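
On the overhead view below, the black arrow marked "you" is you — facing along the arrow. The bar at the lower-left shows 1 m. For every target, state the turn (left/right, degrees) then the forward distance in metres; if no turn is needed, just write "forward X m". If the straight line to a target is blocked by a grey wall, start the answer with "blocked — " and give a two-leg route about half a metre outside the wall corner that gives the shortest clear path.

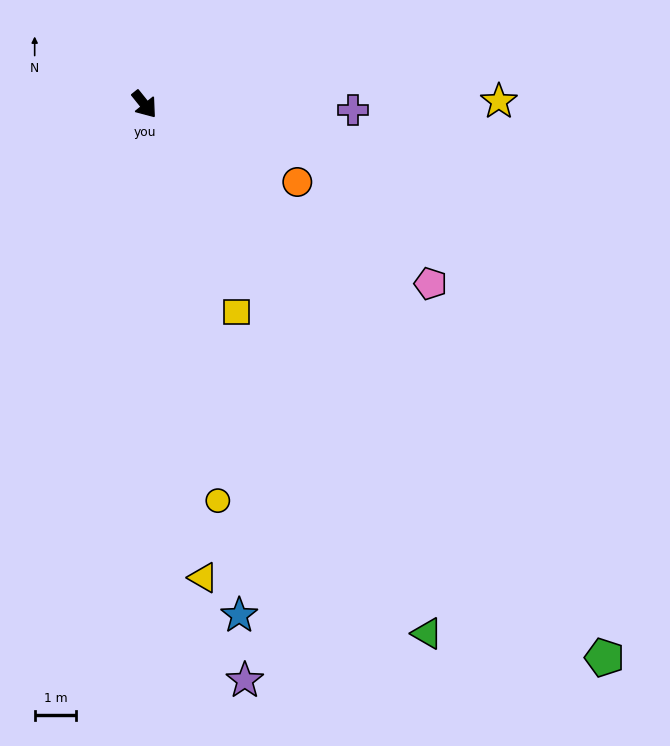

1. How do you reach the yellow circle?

turn right 28°, forward 9.7 m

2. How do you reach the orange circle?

turn left 24°, forward 4.1 m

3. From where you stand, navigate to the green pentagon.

forward 17.4 m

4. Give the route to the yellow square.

turn right 15°, forward 5.5 m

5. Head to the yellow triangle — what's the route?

turn right 32°, forward 11.5 m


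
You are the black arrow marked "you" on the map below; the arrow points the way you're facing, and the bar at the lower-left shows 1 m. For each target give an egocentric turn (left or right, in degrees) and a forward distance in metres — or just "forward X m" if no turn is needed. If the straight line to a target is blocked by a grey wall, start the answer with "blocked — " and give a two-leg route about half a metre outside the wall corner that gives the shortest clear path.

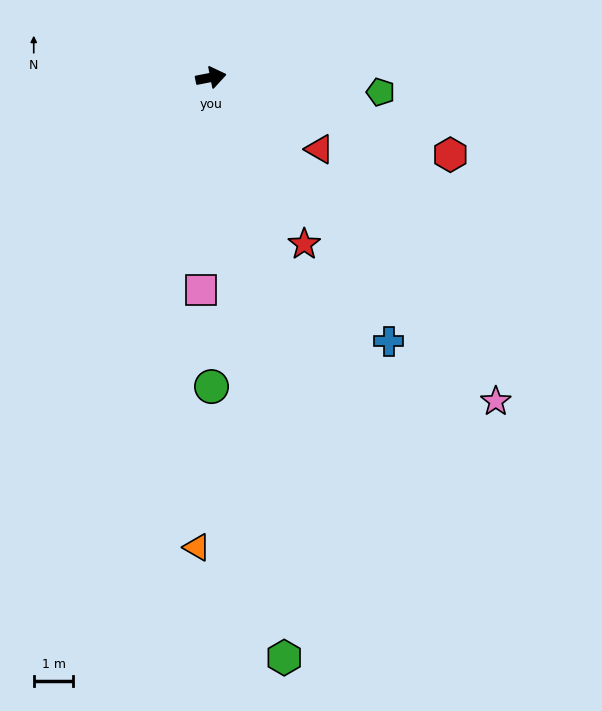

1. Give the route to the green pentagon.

turn right 16°, forward 4.3 m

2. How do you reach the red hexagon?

turn right 29°, forward 6.4 m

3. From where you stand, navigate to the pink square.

turn right 104°, forward 5.4 m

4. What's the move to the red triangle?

turn right 45°, forward 3.3 m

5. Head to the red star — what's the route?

turn right 72°, forward 4.8 m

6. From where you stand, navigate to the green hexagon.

turn right 94°, forward 14.8 m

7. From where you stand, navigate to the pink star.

turn right 60°, forward 10.9 m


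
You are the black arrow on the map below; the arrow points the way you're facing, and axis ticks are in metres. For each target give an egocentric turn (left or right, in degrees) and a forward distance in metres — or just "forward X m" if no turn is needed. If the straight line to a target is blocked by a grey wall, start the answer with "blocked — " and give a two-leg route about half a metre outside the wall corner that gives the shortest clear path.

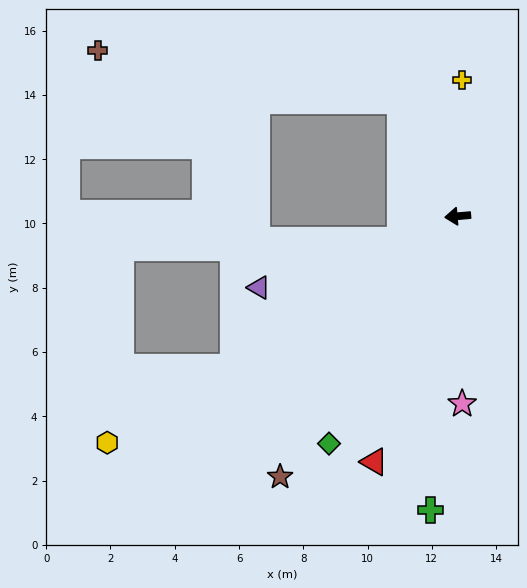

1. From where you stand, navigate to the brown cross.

blocked — turn right 69°, forward 4.0 m, then turn left 55°, forward 9.6 m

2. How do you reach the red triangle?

turn left 66°, forward 8.1 m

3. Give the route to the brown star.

turn left 51°, forward 9.8 m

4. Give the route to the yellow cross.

turn right 97°, forward 4.2 m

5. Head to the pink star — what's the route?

turn left 86°, forward 5.8 m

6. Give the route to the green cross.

turn left 80°, forward 9.2 m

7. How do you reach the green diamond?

turn left 56°, forward 8.1 m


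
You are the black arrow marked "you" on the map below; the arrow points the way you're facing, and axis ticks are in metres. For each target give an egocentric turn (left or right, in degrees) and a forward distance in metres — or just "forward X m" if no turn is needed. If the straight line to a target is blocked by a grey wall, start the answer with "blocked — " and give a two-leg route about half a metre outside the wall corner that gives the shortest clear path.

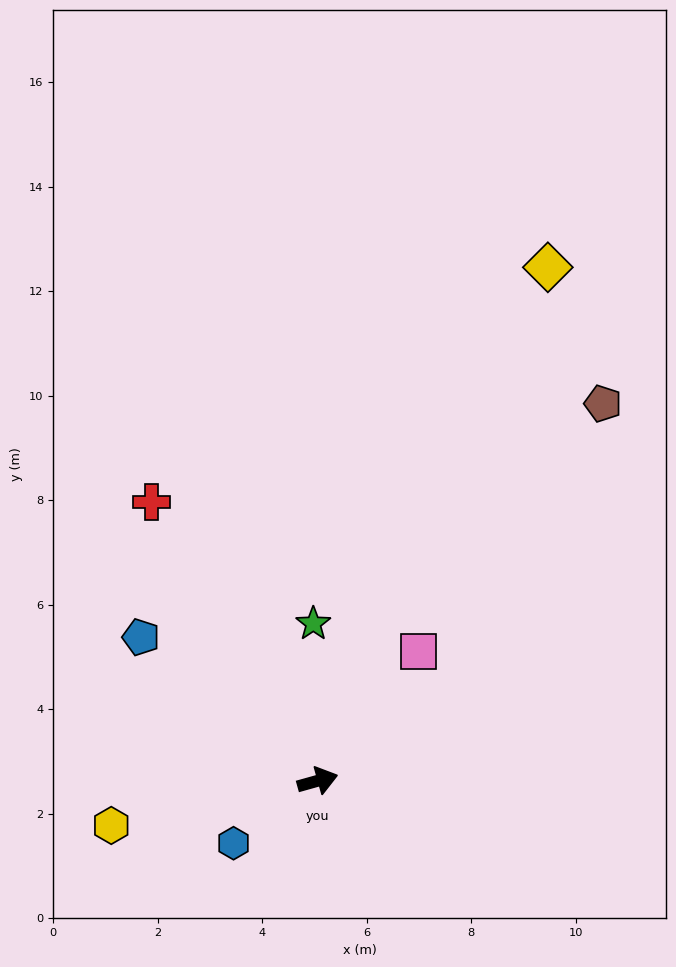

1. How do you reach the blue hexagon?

turn right 159°, forward 2.0 m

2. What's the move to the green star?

turn left 76°, forward 3.0 m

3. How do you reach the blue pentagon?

turn left 125°, forward 4.4 m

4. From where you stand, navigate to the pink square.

turn left 36°, forward 3.1 m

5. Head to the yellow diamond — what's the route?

turn left 50°, forward 10.8 m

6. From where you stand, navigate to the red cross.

turn left 105°, forward 6.2 m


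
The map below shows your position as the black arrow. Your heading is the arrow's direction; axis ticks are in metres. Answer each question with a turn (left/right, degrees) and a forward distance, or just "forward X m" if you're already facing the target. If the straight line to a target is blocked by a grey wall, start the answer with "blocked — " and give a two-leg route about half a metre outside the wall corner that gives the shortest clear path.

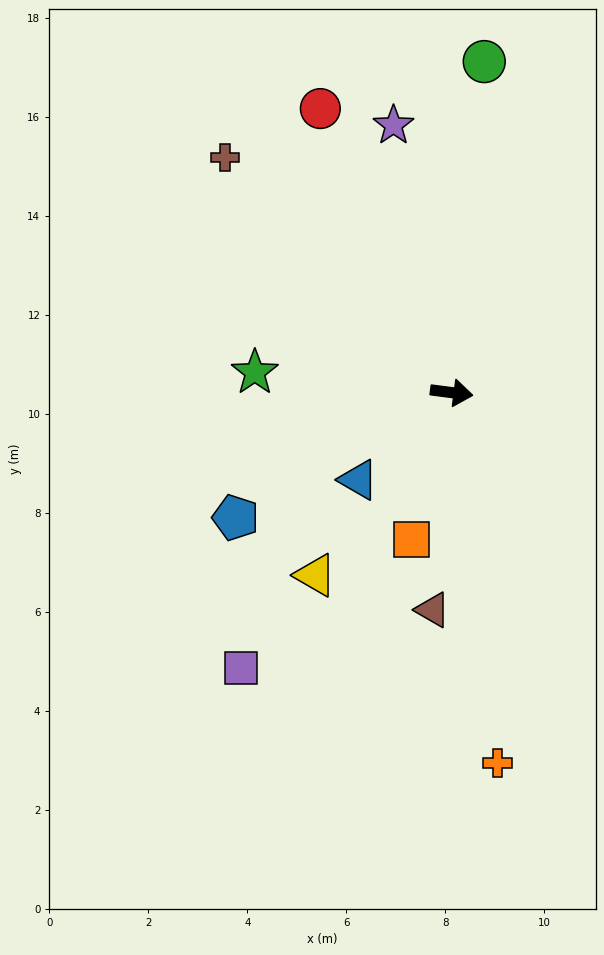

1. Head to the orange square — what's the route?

turn right 98°, forward 3.1 m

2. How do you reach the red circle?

turn left 122°, forward 6.3 m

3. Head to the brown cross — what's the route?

turn left 141°, forward 6.6 m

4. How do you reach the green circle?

turn left 92°, forward 6.7 m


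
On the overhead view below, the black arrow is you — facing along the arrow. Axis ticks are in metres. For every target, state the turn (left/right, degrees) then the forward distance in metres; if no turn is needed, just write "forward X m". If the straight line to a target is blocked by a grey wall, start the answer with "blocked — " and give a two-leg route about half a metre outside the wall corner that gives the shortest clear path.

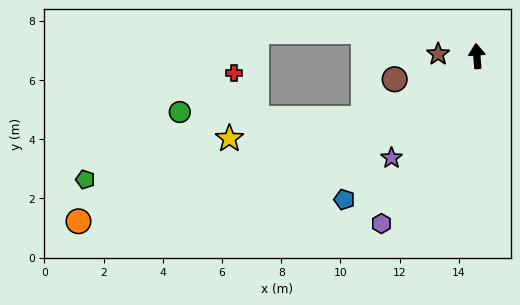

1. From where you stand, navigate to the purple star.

turn left 136°, forward 4.5 m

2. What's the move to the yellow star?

blocked — turn left 114°, forward 4.4 m, then turn right 20°, forward 4.6 m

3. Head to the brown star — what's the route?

turn left 83°, forward 1.3 m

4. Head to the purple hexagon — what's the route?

turn left 146°, forward 6.5 m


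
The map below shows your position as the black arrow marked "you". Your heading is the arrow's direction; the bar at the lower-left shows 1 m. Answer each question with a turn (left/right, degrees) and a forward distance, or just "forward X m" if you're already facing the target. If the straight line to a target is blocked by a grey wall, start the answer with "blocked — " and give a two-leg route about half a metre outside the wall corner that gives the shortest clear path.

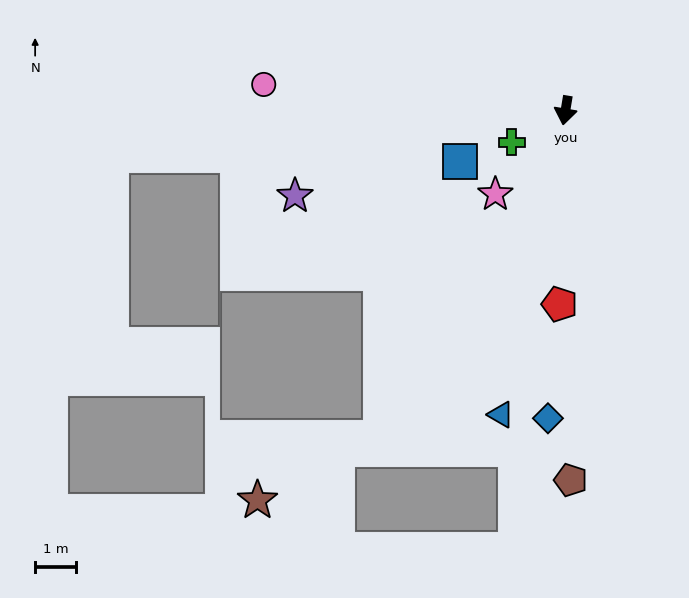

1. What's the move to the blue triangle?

turn right 3°, forward 7.6 m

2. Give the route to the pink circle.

turn right 86°, forward 7.4 m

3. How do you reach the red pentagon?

turn left 8°, forward 4.7 m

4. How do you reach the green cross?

turn right 50°, forward 1.5 m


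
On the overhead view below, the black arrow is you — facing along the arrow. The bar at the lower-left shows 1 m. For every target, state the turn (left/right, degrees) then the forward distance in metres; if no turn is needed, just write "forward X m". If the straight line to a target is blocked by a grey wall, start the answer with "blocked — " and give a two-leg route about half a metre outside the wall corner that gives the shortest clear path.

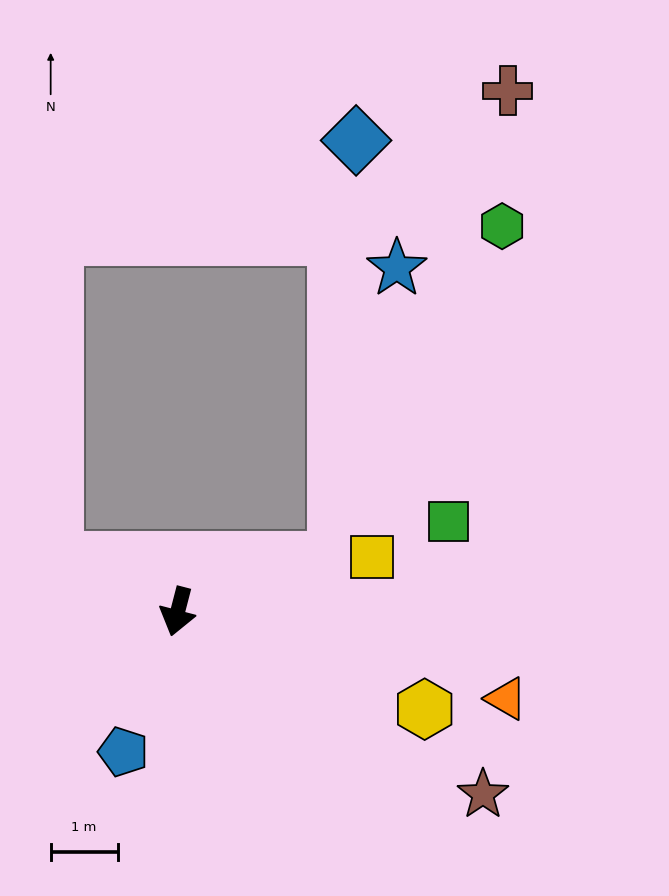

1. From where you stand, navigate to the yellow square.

turn left 120°, forward 3.0 m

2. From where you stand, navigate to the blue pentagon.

turn right 7°, forward 2.2 m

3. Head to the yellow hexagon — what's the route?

turn left 83°, forward 4.0 m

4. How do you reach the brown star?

turn left 74°, forward 5.3 m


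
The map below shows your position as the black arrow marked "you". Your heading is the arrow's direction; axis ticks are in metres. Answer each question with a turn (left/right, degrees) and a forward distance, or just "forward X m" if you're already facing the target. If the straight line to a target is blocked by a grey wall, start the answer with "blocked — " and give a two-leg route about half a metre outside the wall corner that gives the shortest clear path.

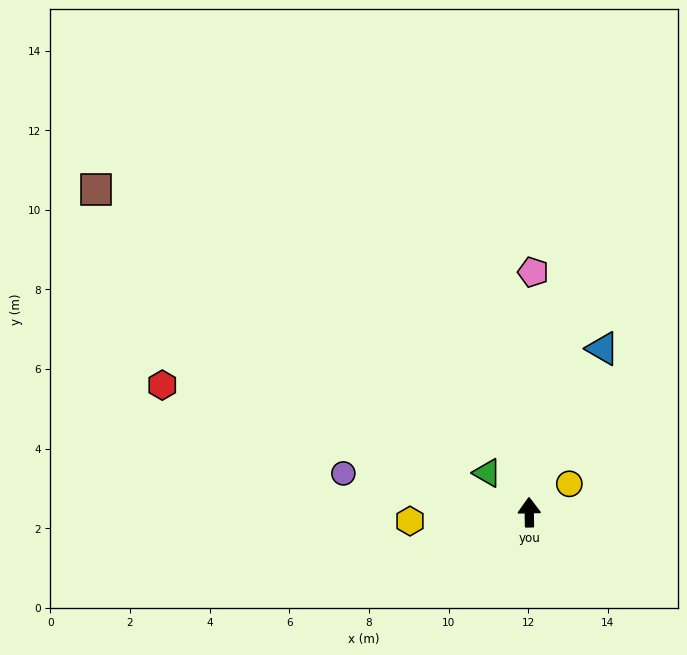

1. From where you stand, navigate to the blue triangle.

turn right 25°, forward 4.5 m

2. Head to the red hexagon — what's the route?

turn left 70°, forward 9.8 m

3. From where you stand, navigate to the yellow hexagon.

turn left 93°, forward 3.0 m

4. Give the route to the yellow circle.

turn right 56°, forward 1.2 m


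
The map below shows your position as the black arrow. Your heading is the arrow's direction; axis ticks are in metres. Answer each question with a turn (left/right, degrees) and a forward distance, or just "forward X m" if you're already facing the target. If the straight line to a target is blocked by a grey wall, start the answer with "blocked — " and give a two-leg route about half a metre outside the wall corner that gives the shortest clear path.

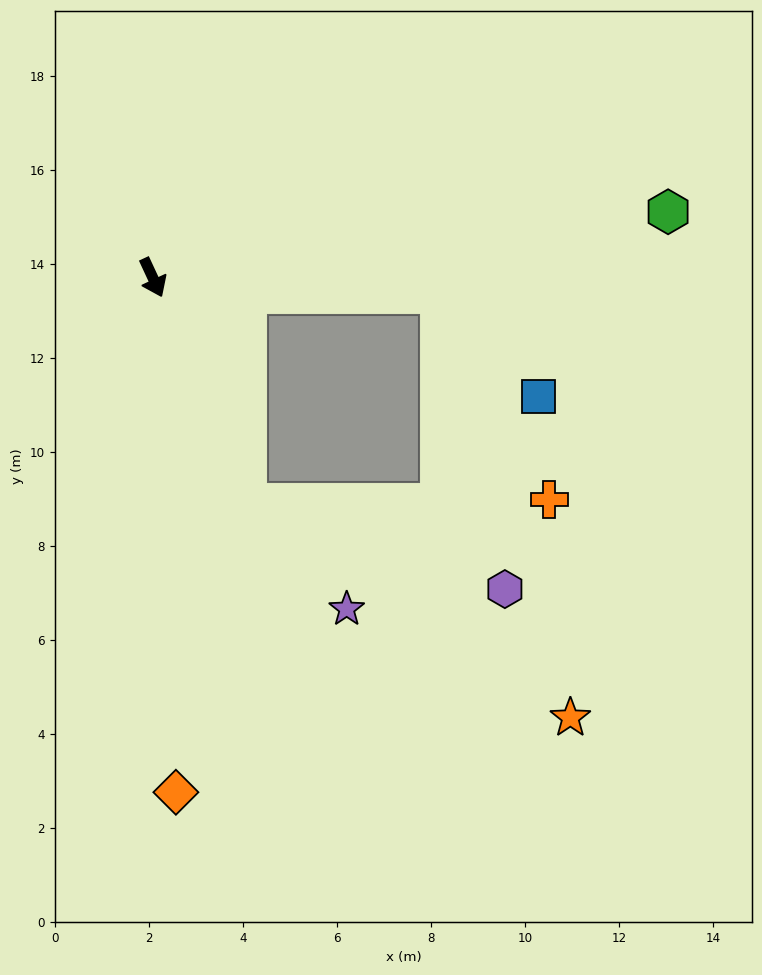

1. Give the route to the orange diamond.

turn right 22°, forward 11.0 m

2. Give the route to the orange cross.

blocked — turn left 62°, forward 6.1 m, then turn right 59°, forward 5.0 m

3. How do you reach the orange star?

blocked — turn right 2°, forward 5.2 m, then turn left 34°, forward 8.3 m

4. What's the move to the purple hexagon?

blocked — turn right 2°, forward 5.2 m, then turn left 49°, forward 5.8 m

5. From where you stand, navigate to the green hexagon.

turn left 72°, forward 11.1 m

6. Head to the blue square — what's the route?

blocked — turn left 62°, forward 6.1 m, then turn right 43°, forward 3.0 m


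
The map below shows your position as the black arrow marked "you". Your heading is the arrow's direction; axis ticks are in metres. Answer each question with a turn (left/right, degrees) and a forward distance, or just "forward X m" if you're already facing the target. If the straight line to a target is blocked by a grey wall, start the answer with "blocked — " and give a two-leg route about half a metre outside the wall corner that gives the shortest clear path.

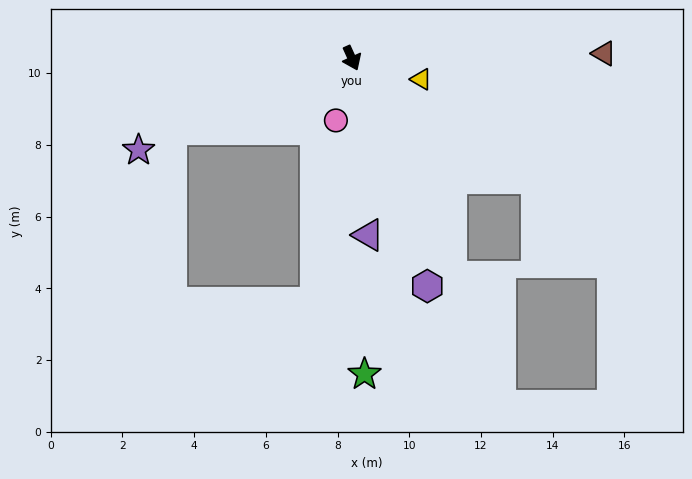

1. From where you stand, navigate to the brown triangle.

turn left 67°, forward 7.0 m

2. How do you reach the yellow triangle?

turn left 49°, forward 2.0 m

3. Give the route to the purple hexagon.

turn right 6°, forward 6.7 m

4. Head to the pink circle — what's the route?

turn right 39°, forward 1.8 m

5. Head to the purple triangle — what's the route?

turn right 19°, forward 5.0 m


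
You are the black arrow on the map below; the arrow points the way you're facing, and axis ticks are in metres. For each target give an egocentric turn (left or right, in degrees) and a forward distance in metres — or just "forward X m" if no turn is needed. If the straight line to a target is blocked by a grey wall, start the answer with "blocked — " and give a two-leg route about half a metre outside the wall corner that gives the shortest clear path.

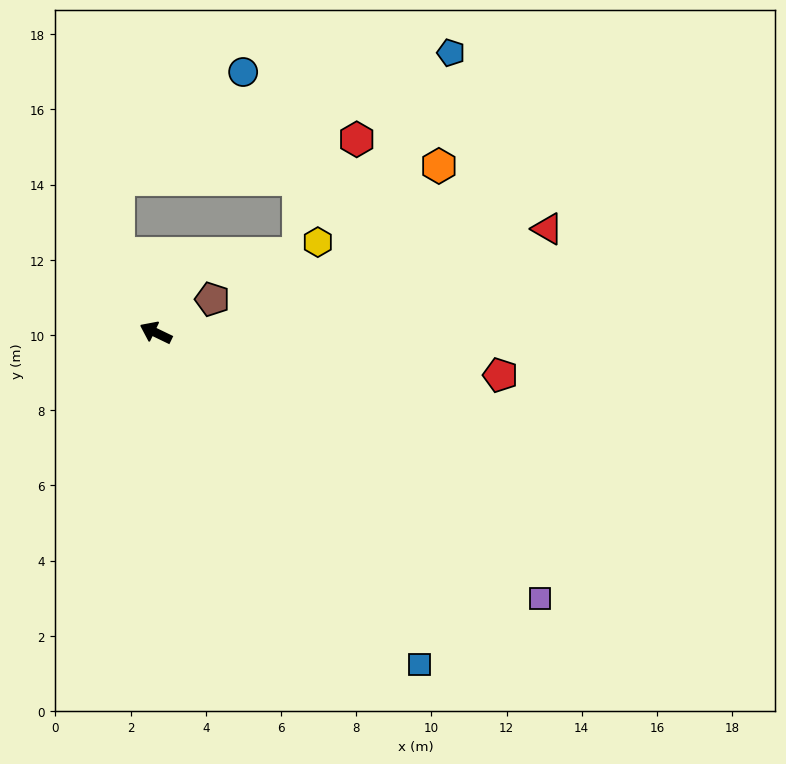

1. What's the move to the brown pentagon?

turn right 124°, forward 1.7 m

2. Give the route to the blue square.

turn left 154°, forward 11.3 m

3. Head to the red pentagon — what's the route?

turn right 161°, forward 9.2 m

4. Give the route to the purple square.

turn left 171°, forward 12.4 m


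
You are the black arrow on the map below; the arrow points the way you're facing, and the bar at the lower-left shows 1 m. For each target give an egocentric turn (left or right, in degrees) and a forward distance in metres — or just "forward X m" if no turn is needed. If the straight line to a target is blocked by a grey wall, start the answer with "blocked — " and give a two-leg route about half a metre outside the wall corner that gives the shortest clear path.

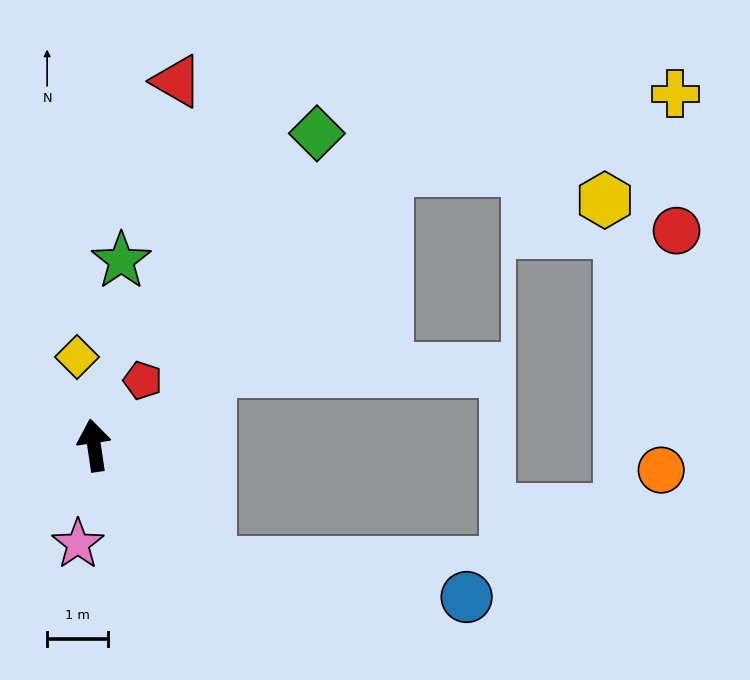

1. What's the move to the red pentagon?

turn right 45°, forward 1.3 m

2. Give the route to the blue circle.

blocked — turn right 144°, forward 2.7 m, then turn left 38°, forward 4.2 m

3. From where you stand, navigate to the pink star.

turn left 162°, forward 1.6 m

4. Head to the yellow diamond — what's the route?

turn left 3°, forward 1.5 m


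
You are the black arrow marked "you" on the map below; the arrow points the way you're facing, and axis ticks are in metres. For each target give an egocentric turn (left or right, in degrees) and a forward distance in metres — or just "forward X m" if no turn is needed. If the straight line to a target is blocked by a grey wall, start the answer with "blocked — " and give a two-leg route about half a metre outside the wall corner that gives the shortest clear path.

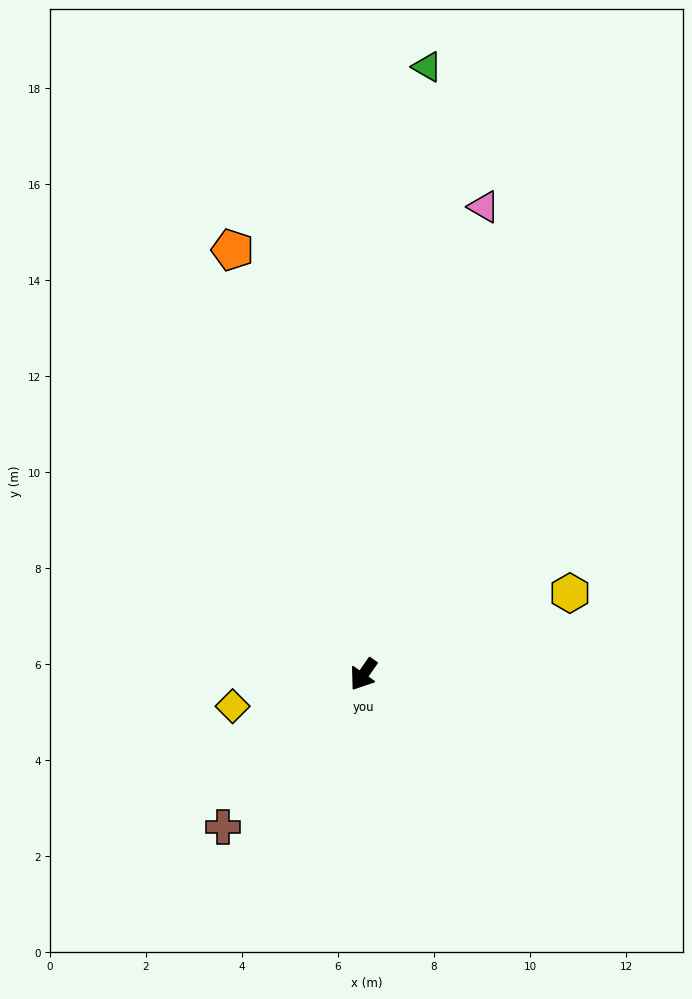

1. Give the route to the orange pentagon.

turn right 128°, forward 9.3 m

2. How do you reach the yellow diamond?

turn right 41°, forward 2.8 m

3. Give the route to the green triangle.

turn right 151°, forward 12.7 m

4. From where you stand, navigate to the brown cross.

turn right 8°, forward 4.3 m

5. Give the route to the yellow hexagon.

turn left 146°, forward 4.6 m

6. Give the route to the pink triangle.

turn right 160°, forward 10.1 m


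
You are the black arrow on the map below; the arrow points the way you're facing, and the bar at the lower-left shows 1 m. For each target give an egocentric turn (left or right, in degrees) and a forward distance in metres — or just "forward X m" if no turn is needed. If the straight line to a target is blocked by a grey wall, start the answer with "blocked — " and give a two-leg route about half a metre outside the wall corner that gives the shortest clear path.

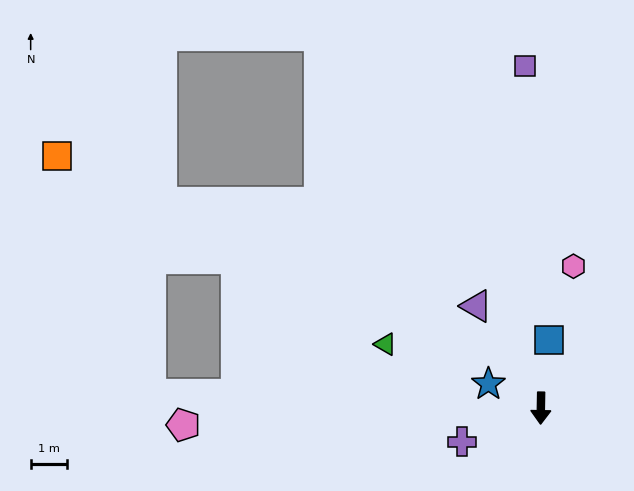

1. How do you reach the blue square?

turn left 174°, forward 1.9 m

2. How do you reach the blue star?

turn right 114°, forward 1.6 m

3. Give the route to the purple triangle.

turn right 147°, forward 3.4 m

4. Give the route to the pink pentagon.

turn right 86°, forward 10.0 m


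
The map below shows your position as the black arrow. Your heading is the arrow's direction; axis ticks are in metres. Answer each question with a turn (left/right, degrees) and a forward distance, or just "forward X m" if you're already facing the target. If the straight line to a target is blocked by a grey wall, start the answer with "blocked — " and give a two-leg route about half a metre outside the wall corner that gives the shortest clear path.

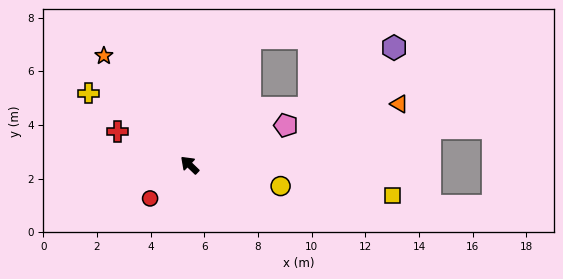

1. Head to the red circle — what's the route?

turn left 84°, forward 1.9 m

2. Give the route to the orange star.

turn right 8°, forward 5.2 m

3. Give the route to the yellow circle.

turn right 149°, forward 3.5 m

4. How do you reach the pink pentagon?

turn right 114°, forward 3.9 m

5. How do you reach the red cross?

turn left 19°, forward 3.0 m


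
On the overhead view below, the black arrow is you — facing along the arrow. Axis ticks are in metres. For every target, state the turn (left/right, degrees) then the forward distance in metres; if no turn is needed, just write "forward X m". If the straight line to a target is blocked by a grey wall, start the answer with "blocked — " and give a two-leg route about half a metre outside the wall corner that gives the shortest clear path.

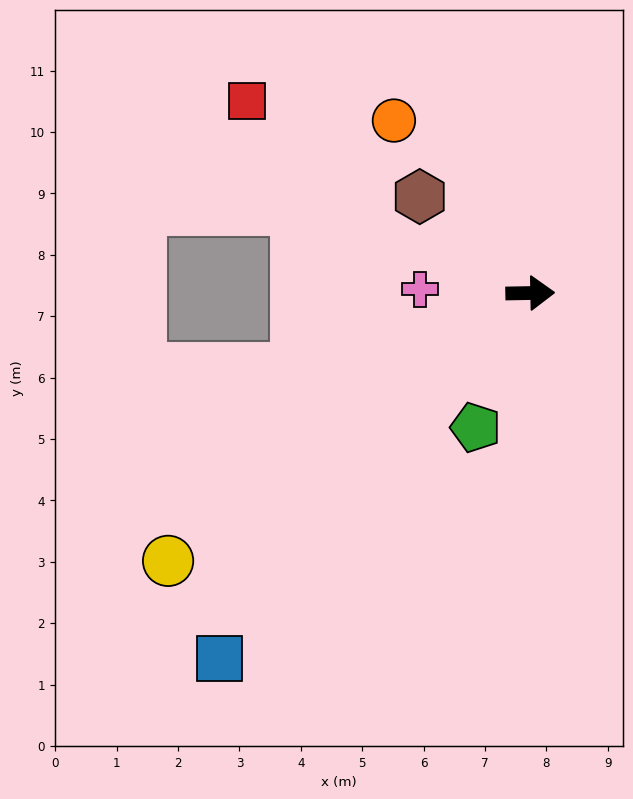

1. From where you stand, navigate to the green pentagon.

turn right 113°, forward 2.4 m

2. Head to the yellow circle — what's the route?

turn right 145°, forward 7.3 m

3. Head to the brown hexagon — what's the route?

turn left 138°, forward 2.4 m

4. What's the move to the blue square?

turn right 131°, forward 7.8 m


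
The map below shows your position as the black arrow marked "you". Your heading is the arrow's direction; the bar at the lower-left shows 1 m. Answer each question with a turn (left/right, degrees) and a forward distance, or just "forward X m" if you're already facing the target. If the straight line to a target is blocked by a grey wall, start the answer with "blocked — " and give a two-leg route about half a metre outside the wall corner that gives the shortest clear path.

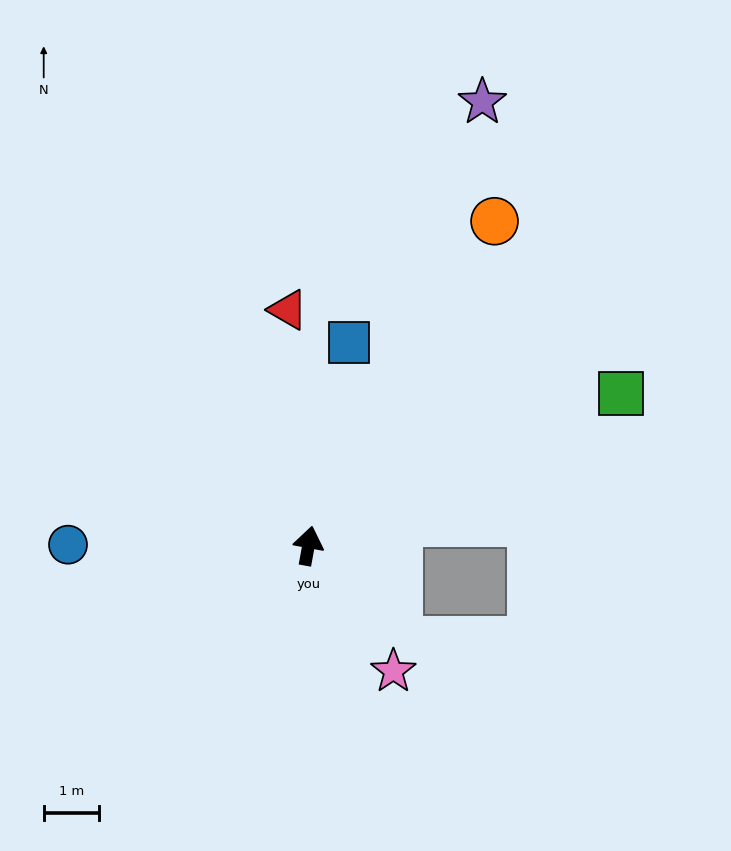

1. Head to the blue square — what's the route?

forward 3.7 m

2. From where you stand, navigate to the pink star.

turn right 136°, forward 2.7 m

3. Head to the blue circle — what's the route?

turn left 100°, forward 4.3 m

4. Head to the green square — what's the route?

turn right 54°, forward 6.3 m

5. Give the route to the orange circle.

turn right 19°, forward 6.7 m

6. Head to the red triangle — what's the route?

turn left 15°, forward 4.3 m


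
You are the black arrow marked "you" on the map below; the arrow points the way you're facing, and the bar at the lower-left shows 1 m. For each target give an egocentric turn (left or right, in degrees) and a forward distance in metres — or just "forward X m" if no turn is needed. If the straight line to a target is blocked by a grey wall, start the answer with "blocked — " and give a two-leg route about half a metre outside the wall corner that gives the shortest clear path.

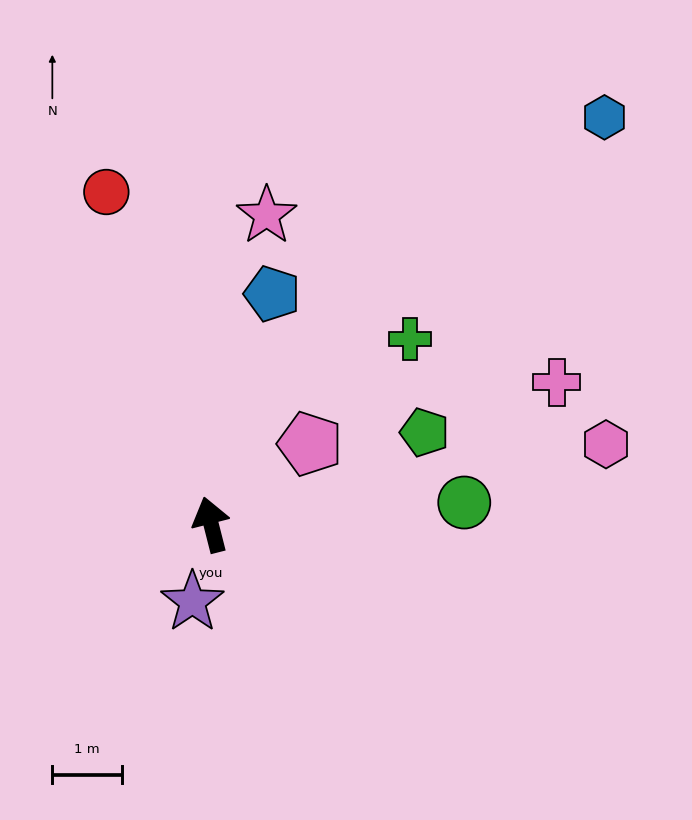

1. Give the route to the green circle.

turn right 99°, forward 3.7 m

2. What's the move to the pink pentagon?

turn right 65°, forward 1.8 m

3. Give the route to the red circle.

turn left 3°, forward 5.0 m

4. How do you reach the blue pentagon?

turn right 29°, forward 3.4 m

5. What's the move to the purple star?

turn left 152°, forward 1.1 m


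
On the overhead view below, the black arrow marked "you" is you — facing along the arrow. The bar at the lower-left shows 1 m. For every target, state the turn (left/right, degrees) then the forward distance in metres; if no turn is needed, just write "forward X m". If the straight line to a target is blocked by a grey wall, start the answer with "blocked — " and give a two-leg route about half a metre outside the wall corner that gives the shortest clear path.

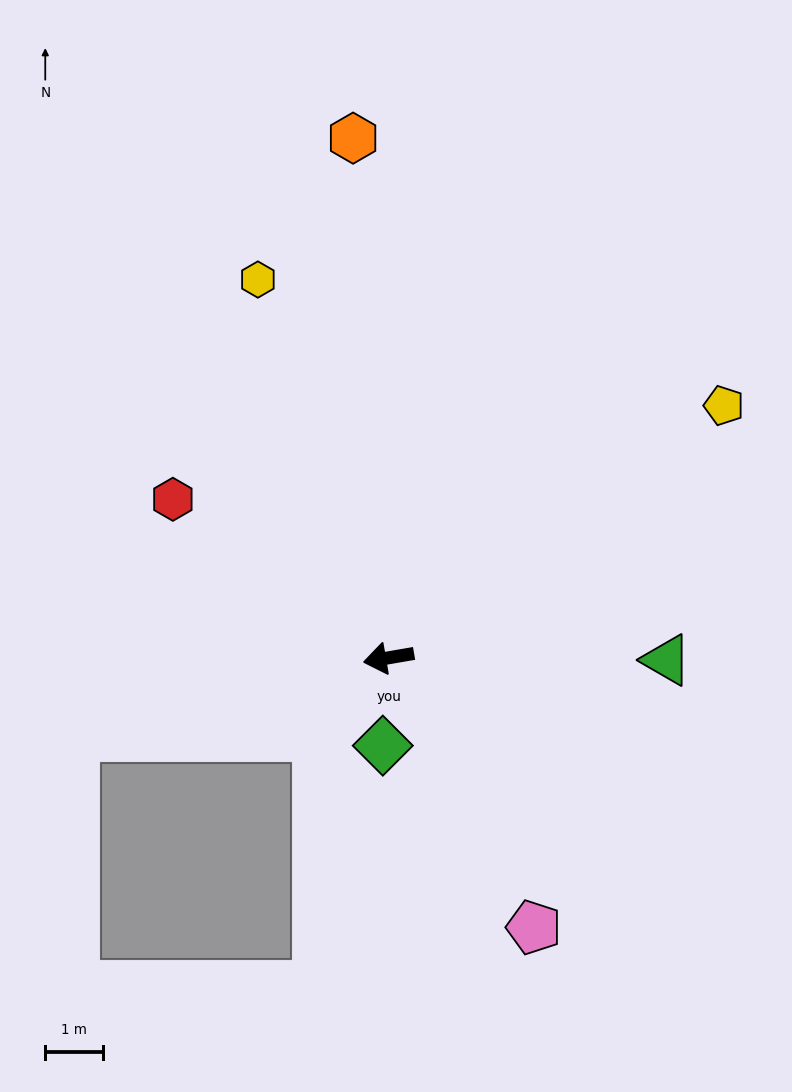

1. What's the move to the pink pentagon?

turn left 109°, forward 5.3 m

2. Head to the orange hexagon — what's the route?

turn right 96°, forward 9.1 m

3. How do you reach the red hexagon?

turn right 46°, forward 4.7 m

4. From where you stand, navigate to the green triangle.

turn left 170°, forward 4.8 m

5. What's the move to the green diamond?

turn left 76°, forward 1.5 m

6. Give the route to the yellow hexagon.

turn right 81°, forward 7.0 m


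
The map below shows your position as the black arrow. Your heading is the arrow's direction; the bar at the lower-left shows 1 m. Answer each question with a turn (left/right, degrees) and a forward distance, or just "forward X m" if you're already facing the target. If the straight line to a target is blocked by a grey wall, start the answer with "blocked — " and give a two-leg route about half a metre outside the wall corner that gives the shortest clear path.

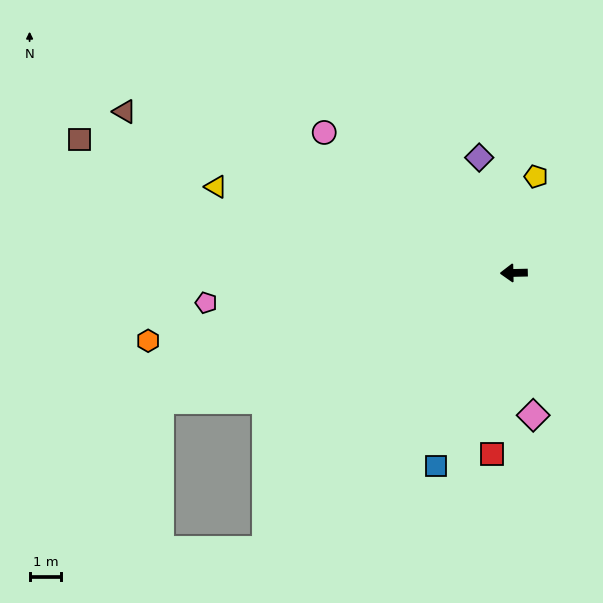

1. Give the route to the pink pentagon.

turn left 4°, forward 9.8 m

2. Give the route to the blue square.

turn left 67°, forward 6.6 m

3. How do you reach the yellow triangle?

turn right 17°, forward 9.8 m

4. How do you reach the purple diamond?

turn right 75°, forward 3.8 m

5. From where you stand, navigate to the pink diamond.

turn left 96°, forward 4.5 m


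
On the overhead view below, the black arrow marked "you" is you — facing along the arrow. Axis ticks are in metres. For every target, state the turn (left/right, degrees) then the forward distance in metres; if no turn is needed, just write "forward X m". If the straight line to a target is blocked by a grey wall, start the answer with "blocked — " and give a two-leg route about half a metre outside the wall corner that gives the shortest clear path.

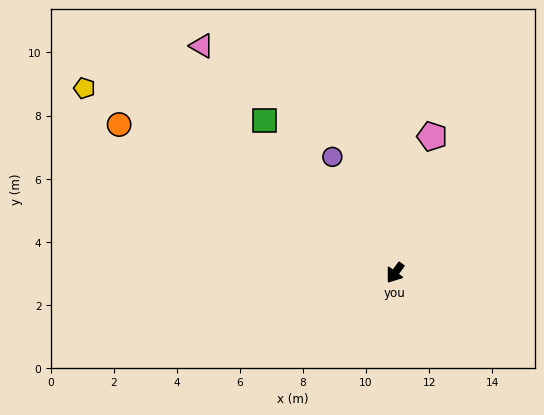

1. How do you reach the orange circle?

turn right 82°, forward 9.9 m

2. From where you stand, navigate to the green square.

turn right 103°, forward 6.4 m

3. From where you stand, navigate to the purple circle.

turn right 115°, forward 4.2 m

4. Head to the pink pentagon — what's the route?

turn right 159°, forward 4.5 m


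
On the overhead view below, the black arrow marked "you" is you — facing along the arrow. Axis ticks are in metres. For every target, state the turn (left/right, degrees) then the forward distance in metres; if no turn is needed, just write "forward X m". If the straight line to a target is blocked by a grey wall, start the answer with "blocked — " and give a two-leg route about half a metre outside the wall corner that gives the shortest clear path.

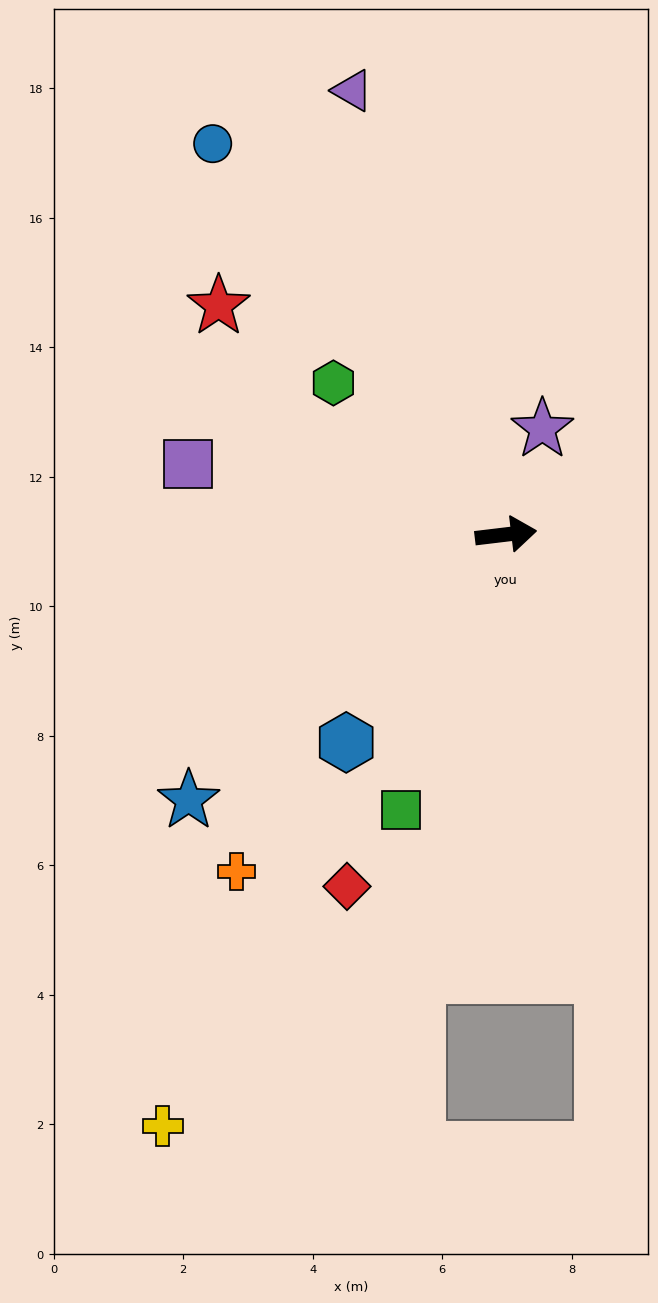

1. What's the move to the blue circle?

turn left 120°, forward 7.5 m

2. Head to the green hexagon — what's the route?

turn left 132°, forward 3.5 m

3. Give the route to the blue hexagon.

turn right 134°, forward 4.0 m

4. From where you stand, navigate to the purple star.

turn left 64°, forward 1.7 m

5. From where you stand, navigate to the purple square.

turn left 161°, forward 5.0 m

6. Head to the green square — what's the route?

turn right 118°, forward 4.6 m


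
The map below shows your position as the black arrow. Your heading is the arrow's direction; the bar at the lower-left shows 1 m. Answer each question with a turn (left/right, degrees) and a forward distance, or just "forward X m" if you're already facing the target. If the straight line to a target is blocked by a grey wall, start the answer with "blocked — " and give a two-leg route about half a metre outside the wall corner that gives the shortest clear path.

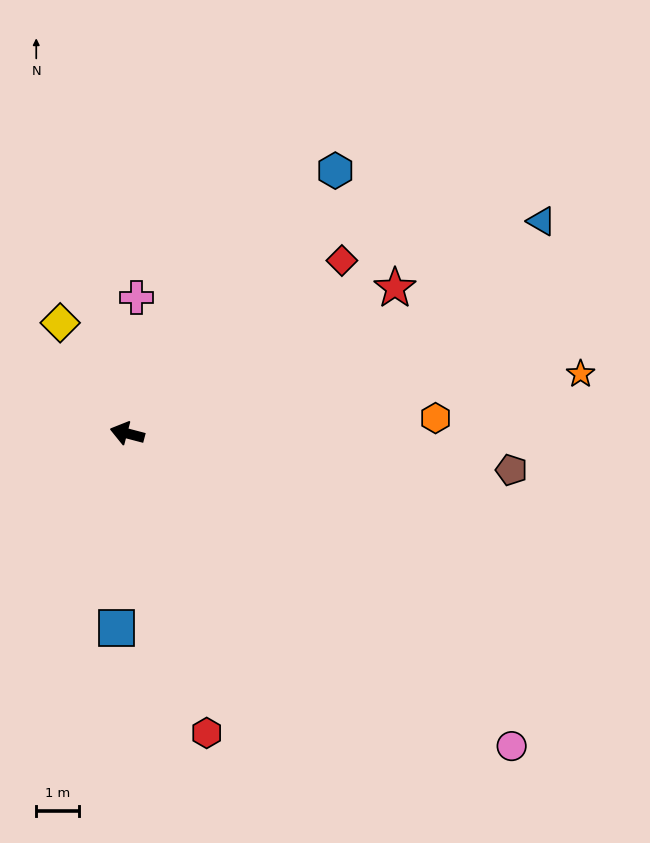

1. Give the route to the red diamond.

turn right 126°, forward 6.4 m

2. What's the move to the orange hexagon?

turn right 162°, forward 7.2 m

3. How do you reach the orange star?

turn right 158°, forward 10.6 m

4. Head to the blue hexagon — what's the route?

turn right 114°, forward 7.8 m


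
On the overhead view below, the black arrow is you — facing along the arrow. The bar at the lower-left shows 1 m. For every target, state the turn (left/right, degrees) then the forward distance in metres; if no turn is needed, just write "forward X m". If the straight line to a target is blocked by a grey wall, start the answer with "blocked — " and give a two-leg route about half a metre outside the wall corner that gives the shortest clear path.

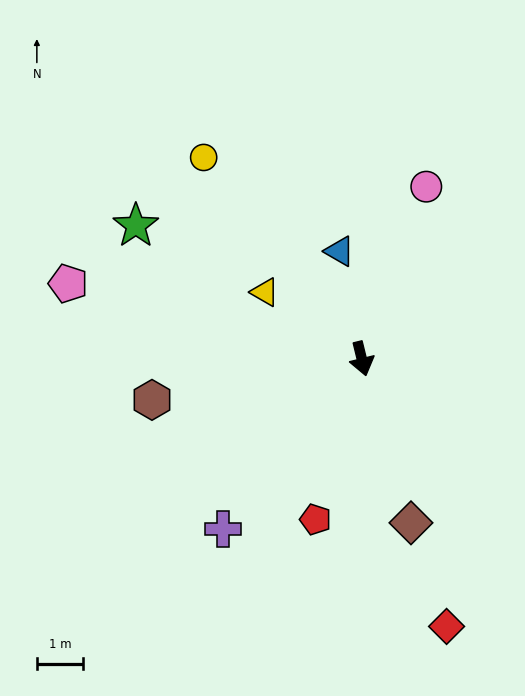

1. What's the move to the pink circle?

turn left 146°, forward 4.0 m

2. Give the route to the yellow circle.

turn right 156°, forward 5.6 m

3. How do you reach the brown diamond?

turn left 3°, forward 3.7 m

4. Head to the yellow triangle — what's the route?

turn right 138°, forward 2.6 m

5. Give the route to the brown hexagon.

turn right 93°, forward 4.7 m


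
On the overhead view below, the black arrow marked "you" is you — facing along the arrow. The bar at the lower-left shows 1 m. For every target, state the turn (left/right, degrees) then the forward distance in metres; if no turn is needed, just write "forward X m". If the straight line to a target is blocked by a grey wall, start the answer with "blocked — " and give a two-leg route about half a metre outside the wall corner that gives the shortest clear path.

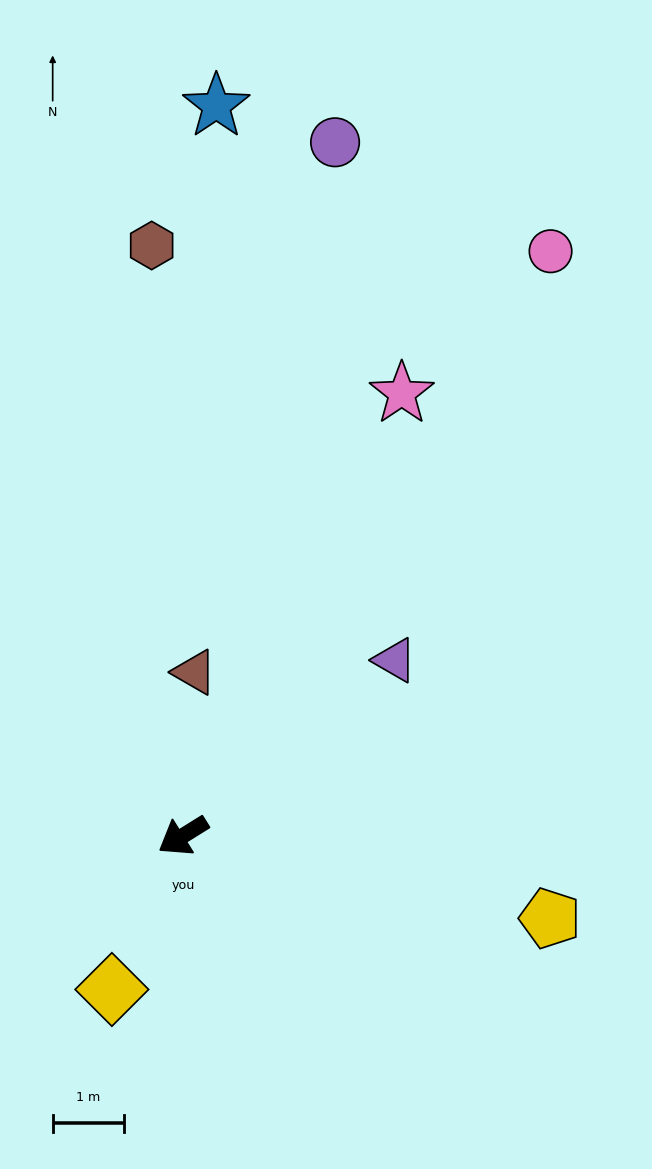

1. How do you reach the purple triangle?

turn right 172°, forward 3.9 m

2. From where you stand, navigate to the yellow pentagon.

turn left 135°, forward 5.3 m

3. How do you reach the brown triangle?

turn right 126°, forward 2.3 m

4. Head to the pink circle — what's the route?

turn right 154°, forward 9.7 m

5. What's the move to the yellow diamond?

turn left 33°, forward 2.4 m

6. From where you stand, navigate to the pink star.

turn right 148°, forward 7.0 m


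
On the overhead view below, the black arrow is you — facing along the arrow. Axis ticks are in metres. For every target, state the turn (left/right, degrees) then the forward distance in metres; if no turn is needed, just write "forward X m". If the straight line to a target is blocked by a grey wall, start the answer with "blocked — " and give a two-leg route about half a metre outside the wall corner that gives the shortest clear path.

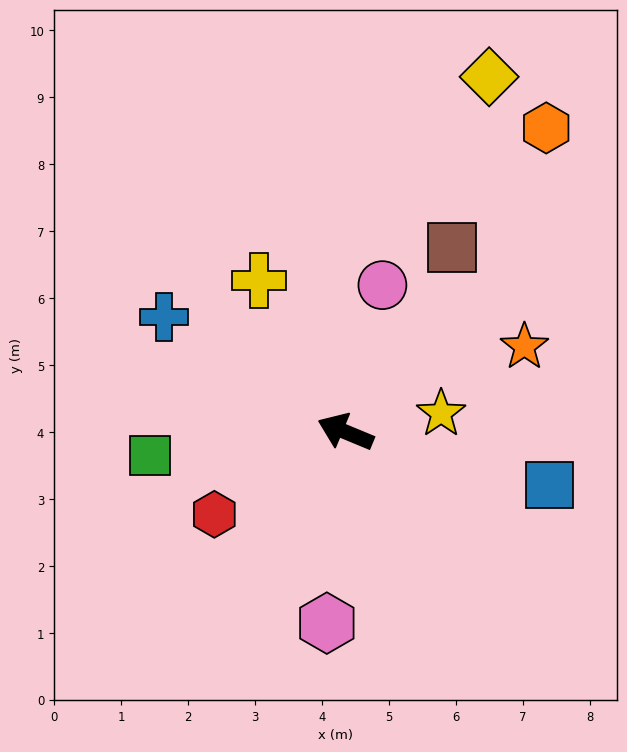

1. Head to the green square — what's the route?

turn left 30°, forward 2.9 m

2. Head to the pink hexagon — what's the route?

turn left 107°, forward 2.9 m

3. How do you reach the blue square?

turn right 172°, forward 3.2 m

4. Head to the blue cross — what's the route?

turn right 10°, forward 3.2 m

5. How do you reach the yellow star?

turn right 147°, forward 1.5 m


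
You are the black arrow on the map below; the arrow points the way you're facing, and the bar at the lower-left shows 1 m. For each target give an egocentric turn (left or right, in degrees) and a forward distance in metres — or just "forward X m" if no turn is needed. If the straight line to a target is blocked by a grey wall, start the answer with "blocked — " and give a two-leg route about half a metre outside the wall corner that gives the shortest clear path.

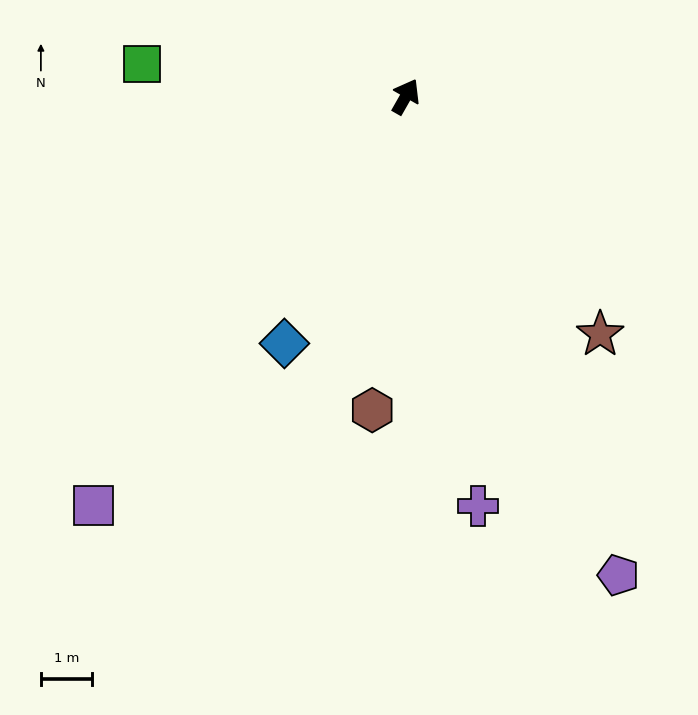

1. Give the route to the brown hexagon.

turn right 156°, forward 6.2 m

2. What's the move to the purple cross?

turn right 140°, forward 8.2 m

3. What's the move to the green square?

turn left 113°, forward 5.2 m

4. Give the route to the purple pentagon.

turn right 126°, forward 10.3 m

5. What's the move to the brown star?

turn right 111°, forward 6.1 m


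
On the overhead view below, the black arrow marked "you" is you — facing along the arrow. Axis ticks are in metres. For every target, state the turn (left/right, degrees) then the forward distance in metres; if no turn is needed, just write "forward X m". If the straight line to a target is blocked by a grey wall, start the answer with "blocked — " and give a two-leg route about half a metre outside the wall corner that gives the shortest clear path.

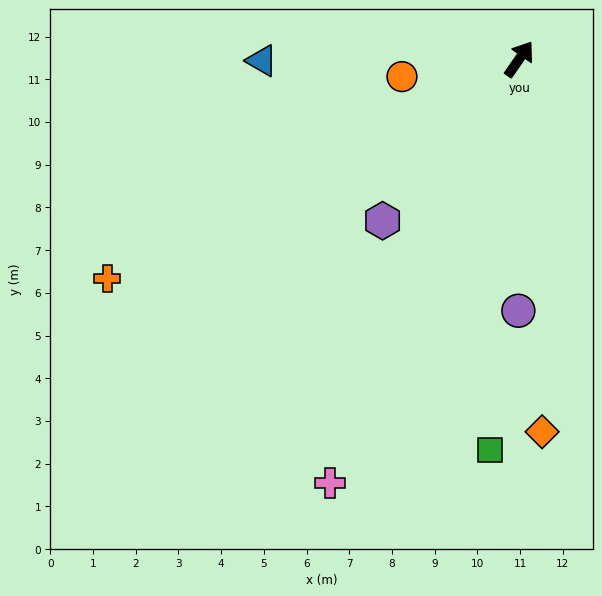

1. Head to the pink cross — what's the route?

turn right 169°, forward 10.9 m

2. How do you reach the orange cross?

turn left 153°, forward 10.9 m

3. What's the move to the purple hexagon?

turn left 175°, forward 5.0 m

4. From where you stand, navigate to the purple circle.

turn right 145°, forward 5.9 m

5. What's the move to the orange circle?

turn left 133°, forward 2.8 m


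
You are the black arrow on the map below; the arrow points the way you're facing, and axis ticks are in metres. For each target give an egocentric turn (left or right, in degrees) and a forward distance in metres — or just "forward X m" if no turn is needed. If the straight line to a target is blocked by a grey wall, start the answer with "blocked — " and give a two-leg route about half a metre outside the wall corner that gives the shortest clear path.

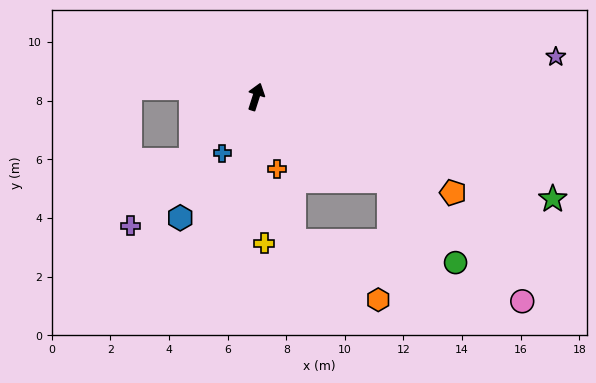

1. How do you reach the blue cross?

turn left 167°, forward 2.2 m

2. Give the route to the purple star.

turn right 65°, forward 10.3 m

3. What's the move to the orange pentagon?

turn right 98°, forward 7.5 m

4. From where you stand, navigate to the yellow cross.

turn right 159°, forward 5.0 m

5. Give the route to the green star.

turn right 91°, forward 10.7 m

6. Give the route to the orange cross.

turn right 146°, forward 2.6 m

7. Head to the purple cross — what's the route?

turn left 153°, forward 6.1 m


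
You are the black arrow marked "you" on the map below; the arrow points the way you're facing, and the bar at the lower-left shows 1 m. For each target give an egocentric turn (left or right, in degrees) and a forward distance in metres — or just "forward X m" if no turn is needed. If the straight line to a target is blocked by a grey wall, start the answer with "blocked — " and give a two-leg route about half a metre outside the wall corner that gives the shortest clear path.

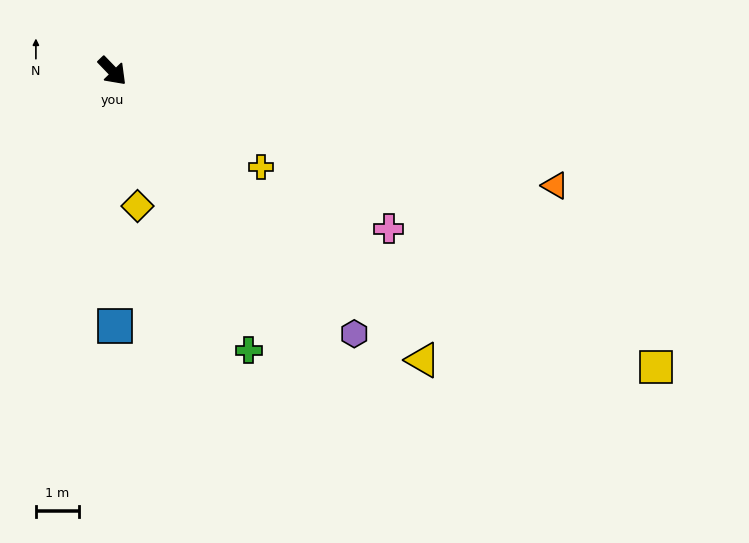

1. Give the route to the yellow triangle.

turn left 3°, forward 9.9 m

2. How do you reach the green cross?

turn right 18°, forward 7.2 m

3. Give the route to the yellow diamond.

turn right 33°, forward 3.2 m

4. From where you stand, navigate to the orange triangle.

turn left 32°, forward 10.6 m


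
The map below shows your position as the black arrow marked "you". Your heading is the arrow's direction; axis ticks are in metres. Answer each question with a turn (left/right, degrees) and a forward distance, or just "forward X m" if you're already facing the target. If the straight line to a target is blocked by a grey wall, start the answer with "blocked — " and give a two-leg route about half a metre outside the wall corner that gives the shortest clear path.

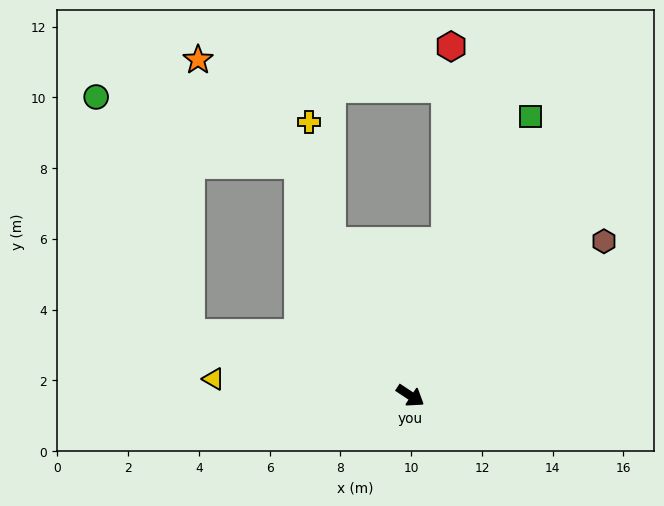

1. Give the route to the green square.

turn left 100°, forward 8.6 m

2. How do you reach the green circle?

blocked — turn right 162°, forward 6.5 m, then turn right 53°, forward 7.2 m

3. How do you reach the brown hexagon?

turn left 72°, forward 7.0 m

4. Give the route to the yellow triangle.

turn right 151°, forward 5.6 m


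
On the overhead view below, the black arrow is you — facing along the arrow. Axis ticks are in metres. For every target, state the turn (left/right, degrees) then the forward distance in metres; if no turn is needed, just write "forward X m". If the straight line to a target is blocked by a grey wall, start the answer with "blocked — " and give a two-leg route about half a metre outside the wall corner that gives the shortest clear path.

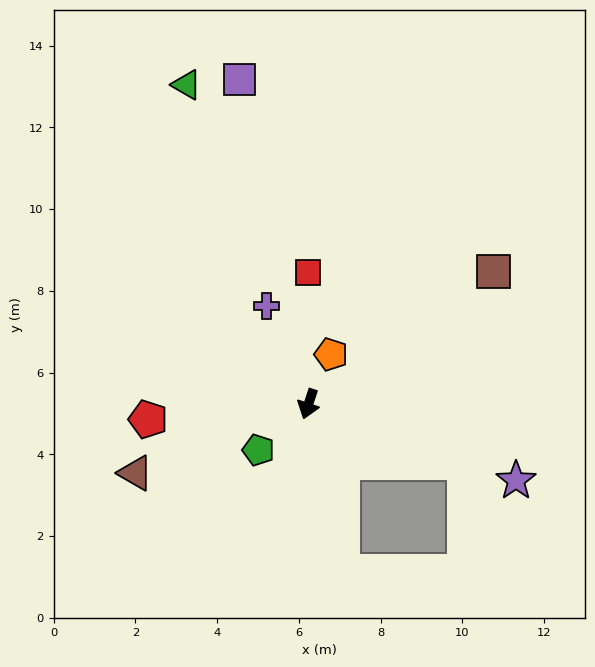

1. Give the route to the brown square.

turn left 144°, forward 5.6 m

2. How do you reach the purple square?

turn right 150°, forward 8.1 m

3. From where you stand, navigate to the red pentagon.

turn right 66°, forward 3.9 m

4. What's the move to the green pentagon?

turn right 29°, forward 1.7 m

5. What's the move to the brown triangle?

turn right 50°, forward 4.6 m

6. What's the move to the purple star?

turn left 88°, forward 5.4 m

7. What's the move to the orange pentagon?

turn left 174°, forward 1.3 m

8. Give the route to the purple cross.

turn right 139°, forward 2.6 m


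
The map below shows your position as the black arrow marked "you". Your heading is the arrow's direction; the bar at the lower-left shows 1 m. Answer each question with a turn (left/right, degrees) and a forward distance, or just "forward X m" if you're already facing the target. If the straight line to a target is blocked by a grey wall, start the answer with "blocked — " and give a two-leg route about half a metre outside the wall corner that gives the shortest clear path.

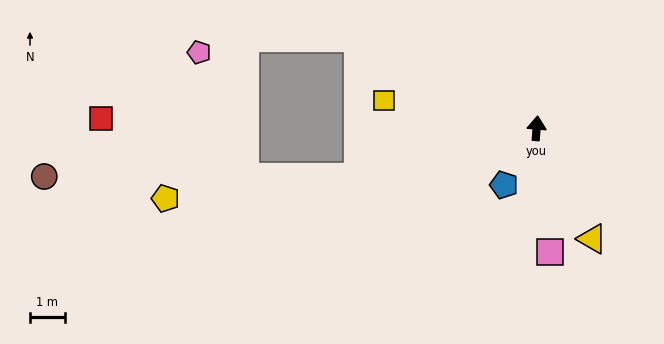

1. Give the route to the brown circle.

blocked — turn left 110°, forward 5.3 m, then turn right 16°, forward 9.1 m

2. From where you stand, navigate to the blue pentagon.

turn left 155°, forward 1.9 m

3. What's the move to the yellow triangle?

turn right 149°, forward 3.6 m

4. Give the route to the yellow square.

turn left 84°, forward 4.5 m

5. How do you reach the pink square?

turn right 169°, forward 3.6 m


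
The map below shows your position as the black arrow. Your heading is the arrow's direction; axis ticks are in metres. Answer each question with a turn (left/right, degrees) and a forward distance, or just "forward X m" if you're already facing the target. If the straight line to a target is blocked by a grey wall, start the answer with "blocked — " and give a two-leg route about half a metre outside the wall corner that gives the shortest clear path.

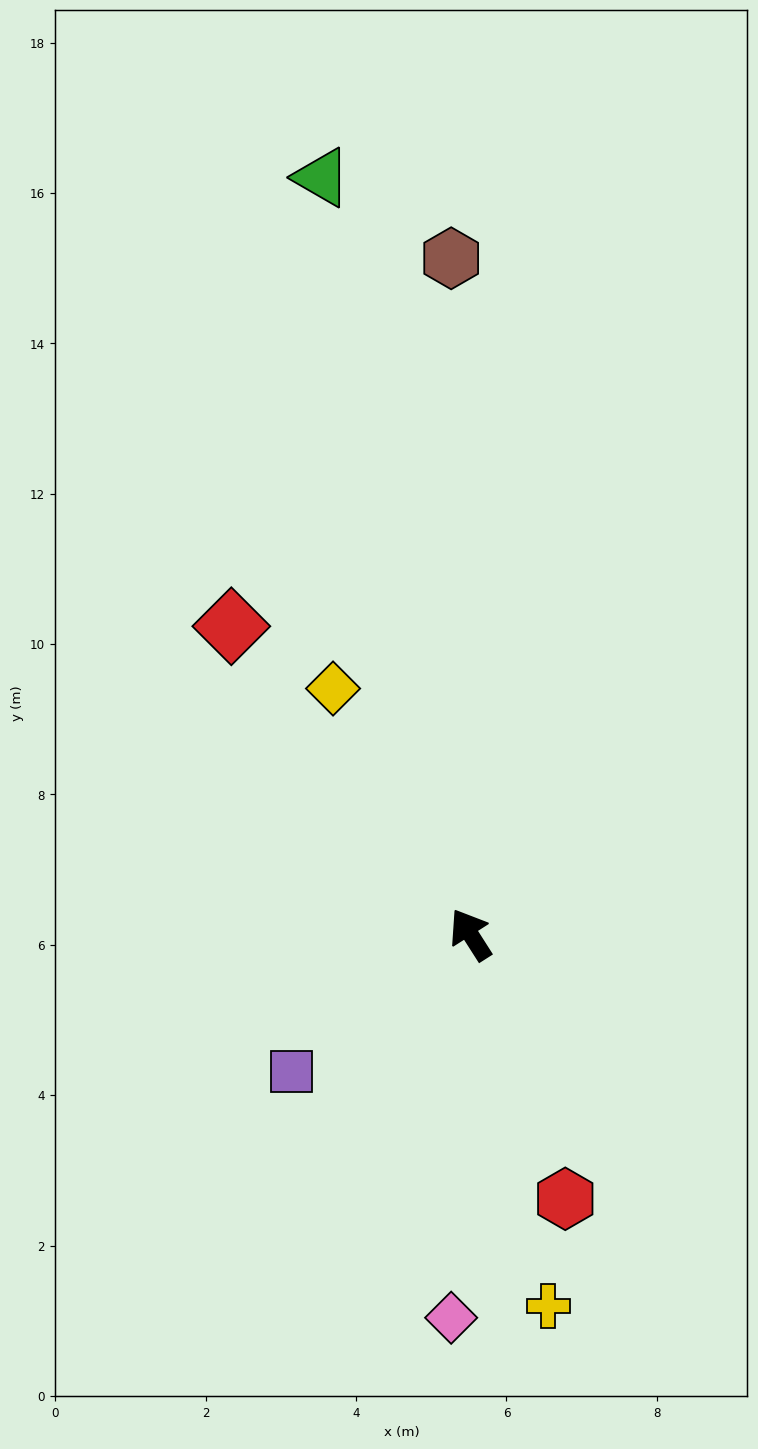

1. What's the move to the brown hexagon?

turn right 31°, forward 9.0 m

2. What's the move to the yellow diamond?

turn right 3°, forward 3.7 m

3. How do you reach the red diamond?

turn left 5°, forward 5.2 m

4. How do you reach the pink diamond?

turn left 145°, forward 5.1 m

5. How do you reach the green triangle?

turn right 21°, forward 10.3 m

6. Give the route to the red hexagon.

turn left 167°, forward 3.7 m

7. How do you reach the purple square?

turn left 95°, forward 3.0 m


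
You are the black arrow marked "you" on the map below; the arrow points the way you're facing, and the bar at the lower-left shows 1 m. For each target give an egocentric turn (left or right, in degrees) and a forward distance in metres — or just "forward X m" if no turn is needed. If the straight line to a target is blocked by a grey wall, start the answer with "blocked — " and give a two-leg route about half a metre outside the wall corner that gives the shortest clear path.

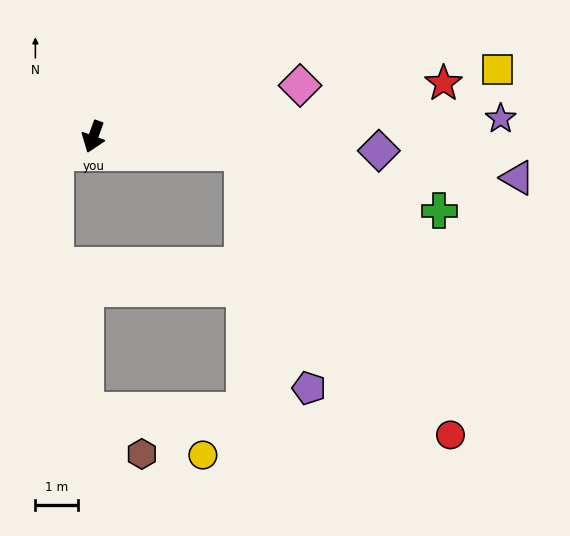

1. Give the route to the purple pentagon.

blocked — turn left 104°, forward 3.5 m, then turn right 68°, forward 5.7 m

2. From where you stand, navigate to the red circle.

blocked — turn left 104°, forward 3.5 m, then turn right 48°, forward 8.2 m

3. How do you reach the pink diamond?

turn left 124°, forward 5.0 m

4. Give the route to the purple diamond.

turn left 107°, forward 6.6 m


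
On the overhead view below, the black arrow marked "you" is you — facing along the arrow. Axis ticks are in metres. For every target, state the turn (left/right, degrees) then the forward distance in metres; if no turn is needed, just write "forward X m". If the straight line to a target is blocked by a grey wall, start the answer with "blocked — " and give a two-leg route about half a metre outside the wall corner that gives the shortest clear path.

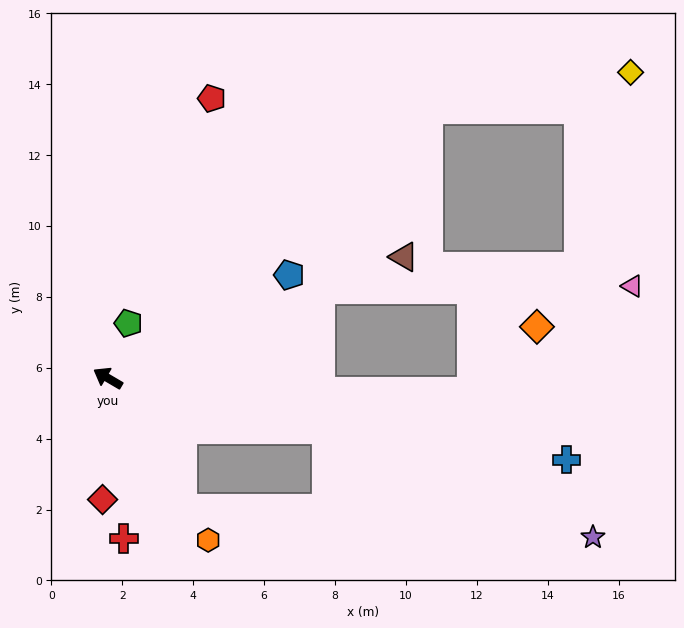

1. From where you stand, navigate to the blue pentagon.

turn right 120°, forward 5.9 m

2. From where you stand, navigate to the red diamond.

turn left 118°, forward 3.4 m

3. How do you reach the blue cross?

turn right 160°, forward 13.1 m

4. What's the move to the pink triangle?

blocked — turn right 127°, forward 6.5 m, then turn right 22°, forward 8.8 m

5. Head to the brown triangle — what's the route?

turn right 127°, forward 9.0 m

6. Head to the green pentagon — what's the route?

turn right 80°, forward 1.7 m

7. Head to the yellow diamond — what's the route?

blocked — turn right 110°, forward 11.8 m, then turn right 29°, forward 5.8 m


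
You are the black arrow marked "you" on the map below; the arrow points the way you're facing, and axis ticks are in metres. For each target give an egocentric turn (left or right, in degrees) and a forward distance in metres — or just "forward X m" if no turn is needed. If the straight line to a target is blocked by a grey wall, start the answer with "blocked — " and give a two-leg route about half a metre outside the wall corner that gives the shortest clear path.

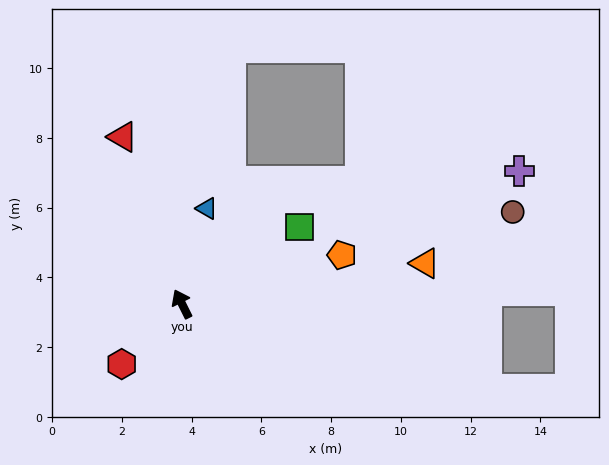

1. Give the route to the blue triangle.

turn right 41°, forward 2.8 m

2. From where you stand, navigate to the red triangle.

turn right 7°, forward 5.1 m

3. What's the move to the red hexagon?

turn left 108°, forward 2.4 m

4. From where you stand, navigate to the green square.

turn right 83°, forward 4.0 m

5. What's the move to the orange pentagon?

turn right 99°, forward 4.8 m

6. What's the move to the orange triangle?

turn right 107°, forward 7.1 m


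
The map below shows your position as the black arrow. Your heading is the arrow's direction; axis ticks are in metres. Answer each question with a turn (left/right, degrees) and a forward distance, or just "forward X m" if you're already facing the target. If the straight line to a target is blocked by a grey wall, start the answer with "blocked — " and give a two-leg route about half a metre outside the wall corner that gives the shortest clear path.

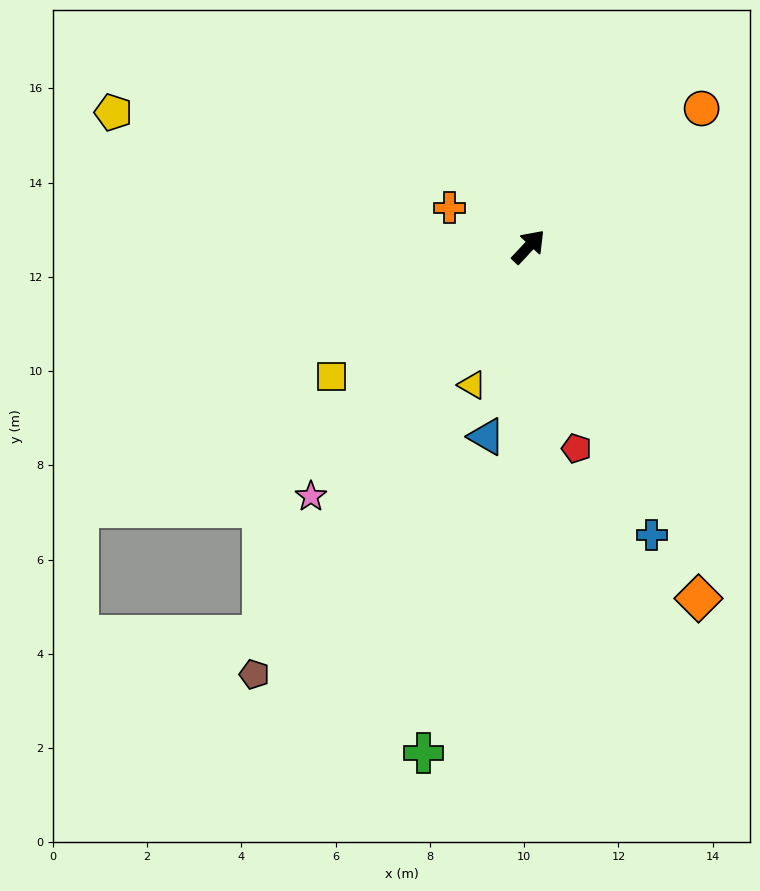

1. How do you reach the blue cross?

turn right 114°, forward 6.6 m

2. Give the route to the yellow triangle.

turn right 159°, forward 3.2 m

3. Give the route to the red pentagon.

turn right 124°, forward 4.4 m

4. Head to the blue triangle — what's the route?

turn right 149°, forward 4.1 m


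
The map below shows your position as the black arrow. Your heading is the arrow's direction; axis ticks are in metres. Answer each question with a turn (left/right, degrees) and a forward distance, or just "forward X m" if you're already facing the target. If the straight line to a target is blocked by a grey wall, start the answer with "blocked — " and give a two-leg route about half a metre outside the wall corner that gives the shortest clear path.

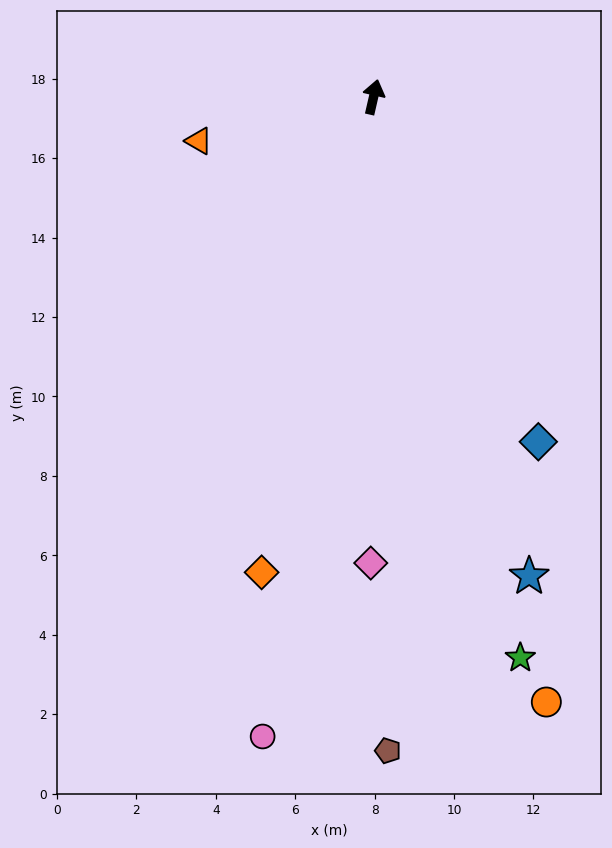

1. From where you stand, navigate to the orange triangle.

turn left 117°, forward 4.5 m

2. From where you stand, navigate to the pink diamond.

turn right 167°, forward 11.7 m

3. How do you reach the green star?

turn right 152°, forward 14.6 m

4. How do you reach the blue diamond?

turn right 142°, forward 9.6 m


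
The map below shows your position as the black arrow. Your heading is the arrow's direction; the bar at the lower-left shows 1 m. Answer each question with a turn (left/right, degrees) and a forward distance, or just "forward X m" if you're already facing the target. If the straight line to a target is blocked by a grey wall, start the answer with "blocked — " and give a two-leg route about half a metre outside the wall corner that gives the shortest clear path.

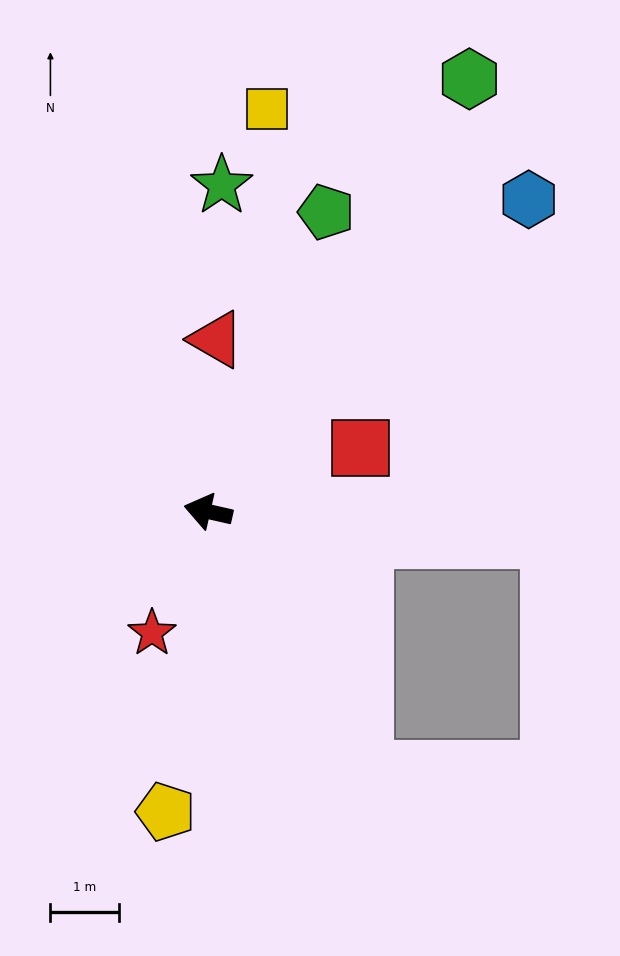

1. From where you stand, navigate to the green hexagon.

turn right 108°, forward 7.4 m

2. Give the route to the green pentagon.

turn right 99°, forward 4.7 m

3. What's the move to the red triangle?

turn right 80°, forward 2.5 m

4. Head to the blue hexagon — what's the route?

turn right 123°, forward 6.6 m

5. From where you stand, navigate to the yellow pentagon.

turn left 95°, forward 4.5 m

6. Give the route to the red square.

turn right 145°, forward 2.4 m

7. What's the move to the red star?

turn left 78°, forward 2.0 m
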